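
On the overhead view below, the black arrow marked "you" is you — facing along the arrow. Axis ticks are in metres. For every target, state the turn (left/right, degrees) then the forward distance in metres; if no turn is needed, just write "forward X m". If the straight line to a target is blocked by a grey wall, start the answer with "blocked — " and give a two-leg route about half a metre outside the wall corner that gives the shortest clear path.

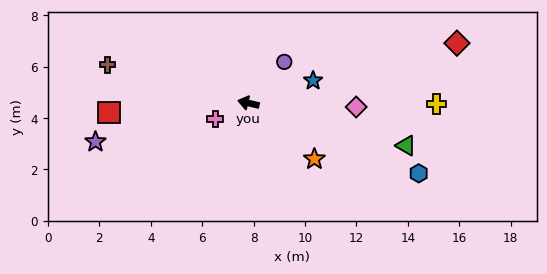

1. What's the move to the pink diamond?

turn right 169°, forward 4.2 m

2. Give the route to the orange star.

turn left 153°, forward 3.4 m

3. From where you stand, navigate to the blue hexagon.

turn left 171°, forward 7.2 m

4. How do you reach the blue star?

turn right 148°, forward 2.7 m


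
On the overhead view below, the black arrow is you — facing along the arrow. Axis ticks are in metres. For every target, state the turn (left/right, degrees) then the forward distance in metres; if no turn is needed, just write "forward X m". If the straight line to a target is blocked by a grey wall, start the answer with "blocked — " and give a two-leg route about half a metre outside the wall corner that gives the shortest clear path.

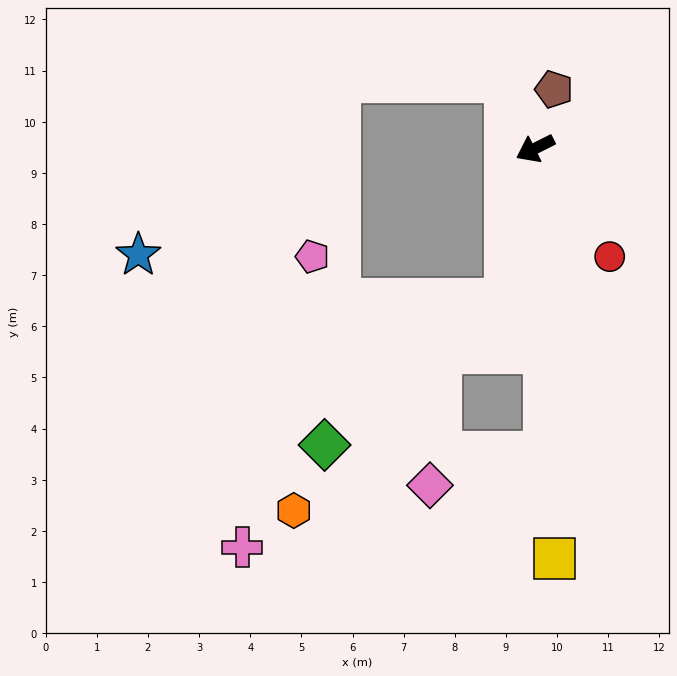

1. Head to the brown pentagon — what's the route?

turn right 134°, forward 1.2 m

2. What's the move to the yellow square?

turn left 66°, forward 8.0 m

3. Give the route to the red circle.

turn left 98°, forward 2.6 m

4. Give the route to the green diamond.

blocked — turn left 52°, forward 3.0 m, then turn right 40°, forward 4.5 m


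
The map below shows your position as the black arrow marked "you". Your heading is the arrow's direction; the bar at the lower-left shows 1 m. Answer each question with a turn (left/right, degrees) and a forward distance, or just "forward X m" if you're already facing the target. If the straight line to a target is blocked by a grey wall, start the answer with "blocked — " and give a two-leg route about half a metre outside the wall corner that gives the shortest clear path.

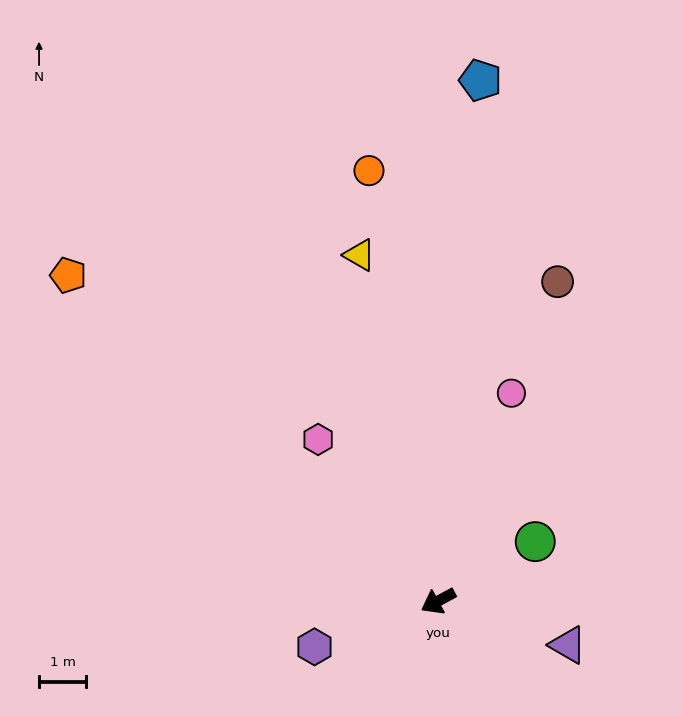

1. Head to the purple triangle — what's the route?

turn left 133°, forward 2.9 m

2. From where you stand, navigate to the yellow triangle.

turn right 106°, forward 7.5 m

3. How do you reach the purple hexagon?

turn right 8°, forward 2.8 m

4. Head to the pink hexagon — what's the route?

turn right 82°, forward 4.3 m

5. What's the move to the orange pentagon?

turn right 70°, forward 10.5 m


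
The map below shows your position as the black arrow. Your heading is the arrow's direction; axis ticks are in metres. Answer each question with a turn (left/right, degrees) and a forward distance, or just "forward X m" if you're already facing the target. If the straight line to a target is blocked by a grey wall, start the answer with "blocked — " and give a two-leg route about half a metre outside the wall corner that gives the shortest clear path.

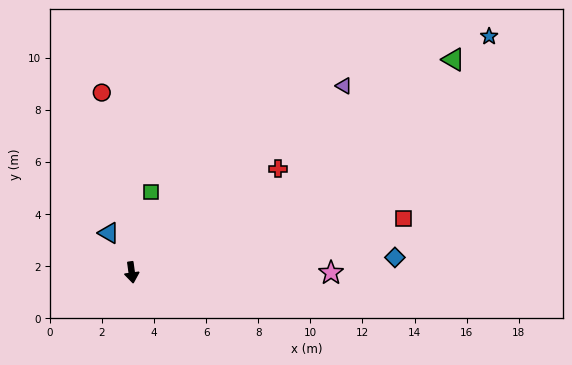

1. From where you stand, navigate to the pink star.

turn left 82°, forward 7.7 m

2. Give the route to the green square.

turn left 159°, forward 3.2 m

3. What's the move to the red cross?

turn left 118°, forward 6.9 m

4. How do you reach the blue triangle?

turn right 158°, forward 1.8 m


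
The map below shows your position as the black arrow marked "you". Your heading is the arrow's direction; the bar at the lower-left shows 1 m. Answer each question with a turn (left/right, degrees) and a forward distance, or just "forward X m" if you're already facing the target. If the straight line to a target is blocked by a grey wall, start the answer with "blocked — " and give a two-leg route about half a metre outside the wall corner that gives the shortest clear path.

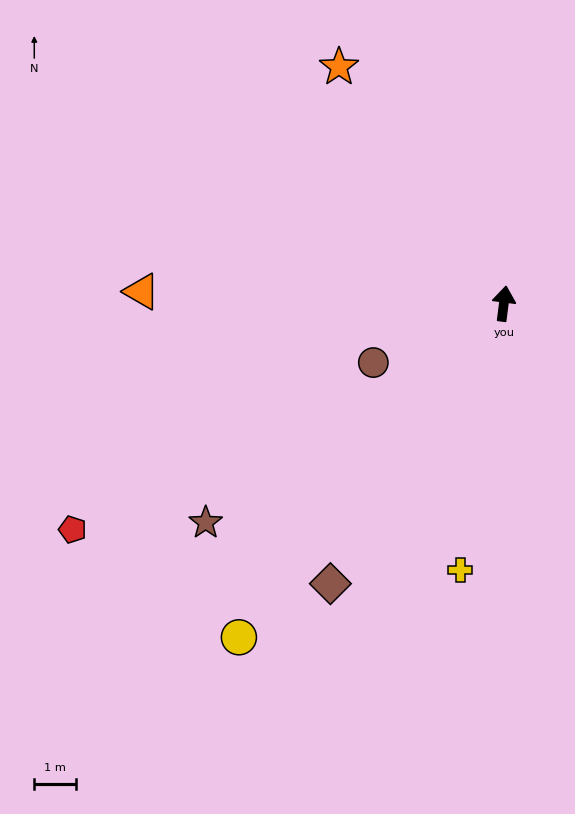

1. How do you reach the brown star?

turn left 134°, forward 8.8 m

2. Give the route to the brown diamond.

turn left 156°, forward 7.8 m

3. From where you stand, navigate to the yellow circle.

turn left 149°, forward 10.1 m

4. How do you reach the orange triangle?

turn left 95°, forward 8.6 m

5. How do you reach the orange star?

turn left 42°, forward 6.9 m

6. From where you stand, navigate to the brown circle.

turn left 122°, forward 3.4 m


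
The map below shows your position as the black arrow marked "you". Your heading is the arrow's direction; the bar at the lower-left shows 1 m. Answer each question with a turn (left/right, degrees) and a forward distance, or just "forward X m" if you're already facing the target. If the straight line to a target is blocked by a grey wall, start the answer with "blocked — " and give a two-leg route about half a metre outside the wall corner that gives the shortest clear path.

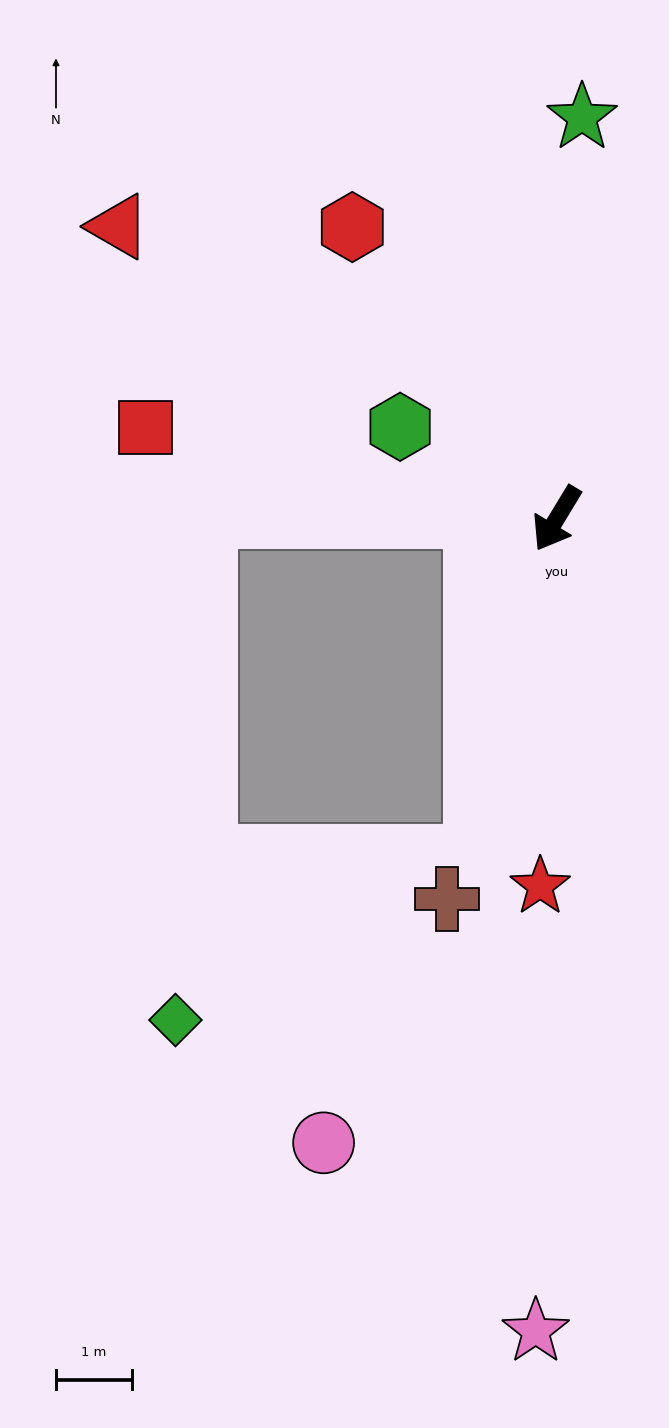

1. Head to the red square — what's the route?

turn right 71°, forward 5.6 m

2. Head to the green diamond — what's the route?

blocked — turn right 59°, forward 4.6 m, then turn left 87°, forward 6.7 m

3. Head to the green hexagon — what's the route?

turn right 89°, forward 2.4 m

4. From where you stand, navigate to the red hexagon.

turn right 114°, forward 4.7 m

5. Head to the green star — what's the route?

turn right 152°, forward 5.3 m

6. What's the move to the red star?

turn left 29°, forward 4.9 m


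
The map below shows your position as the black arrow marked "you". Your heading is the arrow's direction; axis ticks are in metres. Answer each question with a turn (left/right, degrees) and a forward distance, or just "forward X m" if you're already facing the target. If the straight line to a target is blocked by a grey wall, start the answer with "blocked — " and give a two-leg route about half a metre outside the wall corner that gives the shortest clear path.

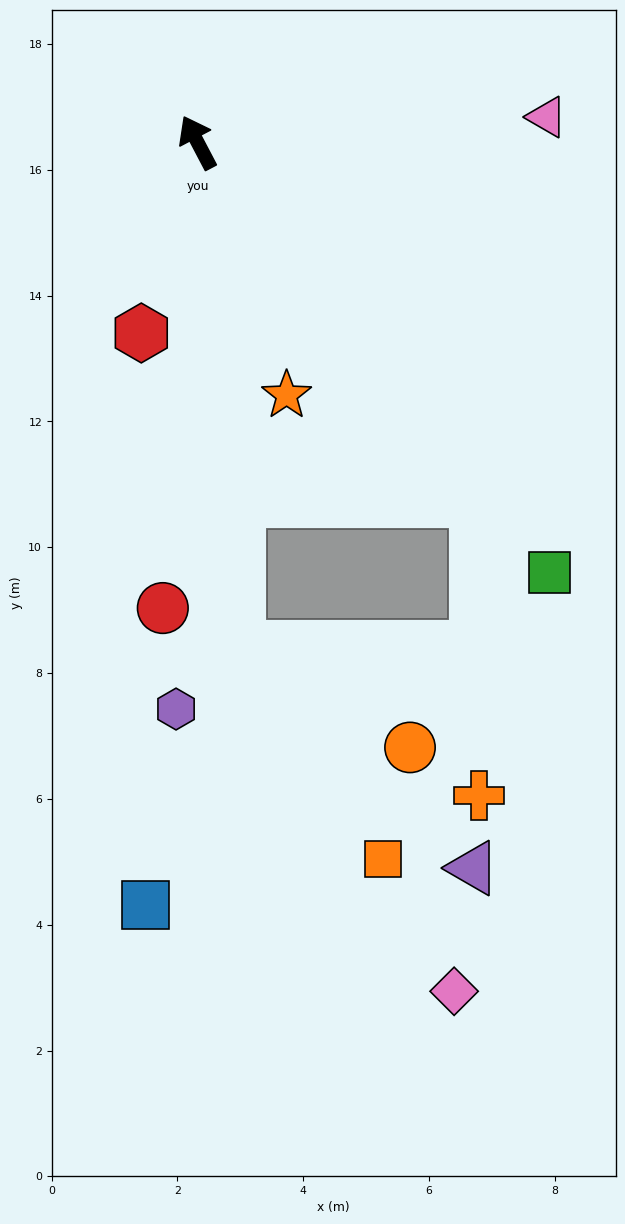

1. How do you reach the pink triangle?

turn right 114°, forward 5.6 m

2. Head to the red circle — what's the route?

turn left 148°, forward 7.4 m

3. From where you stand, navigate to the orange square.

blocked — turn left 157°, forward 8.0 m, then turn left 29°, forward 4.1 m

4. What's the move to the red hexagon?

turn left 136°, forward 3.2 m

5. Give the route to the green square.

turn right 168°, forward 8.8 m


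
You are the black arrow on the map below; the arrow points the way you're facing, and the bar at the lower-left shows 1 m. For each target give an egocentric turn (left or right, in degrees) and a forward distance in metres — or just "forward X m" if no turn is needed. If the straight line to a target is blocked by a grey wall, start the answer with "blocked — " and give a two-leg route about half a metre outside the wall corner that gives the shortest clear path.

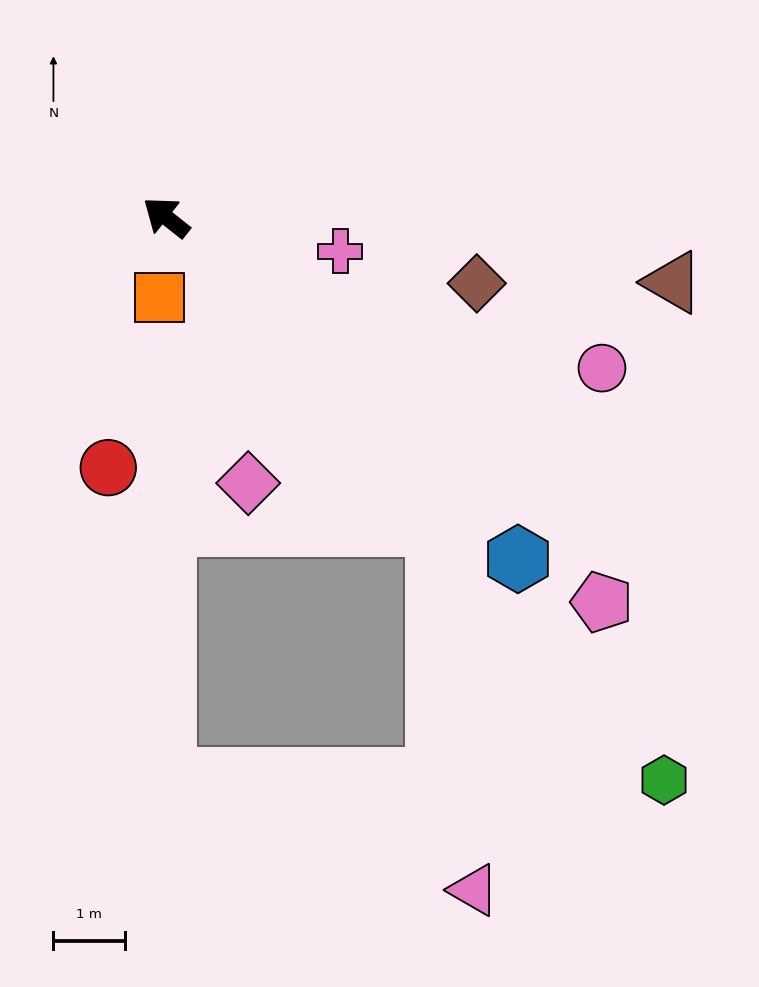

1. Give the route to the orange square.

turn left 124°, forward 1.1 m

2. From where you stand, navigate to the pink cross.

turn right 153°, forward 2.5 m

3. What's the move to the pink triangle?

blocked — turn left 169°, forward 5.8 m, then turn right 35°, forward 5.1 m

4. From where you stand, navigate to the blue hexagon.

turn left 174°, forward 6.9 m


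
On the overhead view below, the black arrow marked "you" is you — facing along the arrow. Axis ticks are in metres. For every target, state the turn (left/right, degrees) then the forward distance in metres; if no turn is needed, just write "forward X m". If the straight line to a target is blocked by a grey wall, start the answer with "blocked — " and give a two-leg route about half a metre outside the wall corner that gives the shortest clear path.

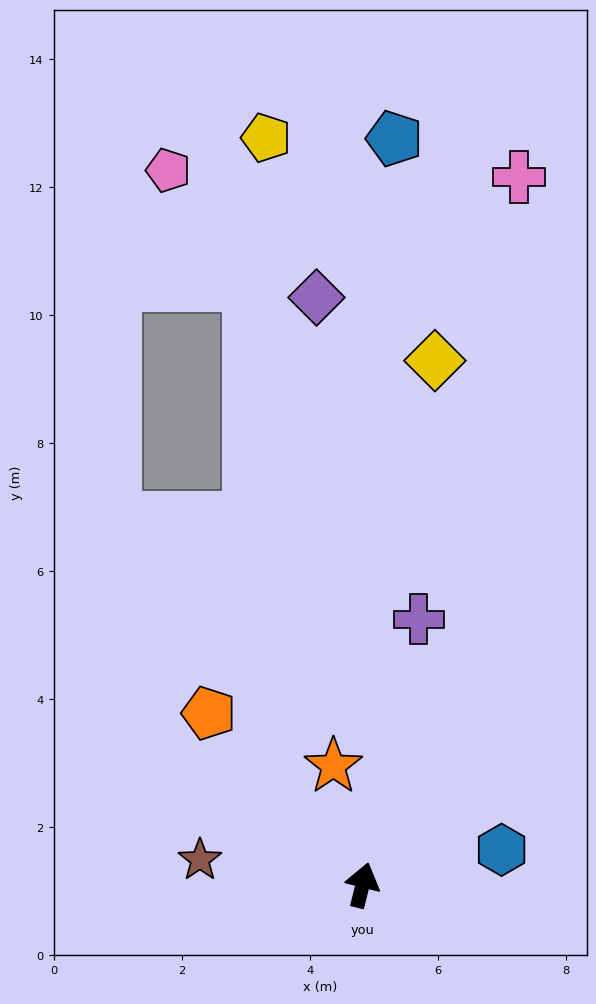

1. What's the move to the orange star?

turn left 28°, forward 1.9 m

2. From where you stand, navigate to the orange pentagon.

turn left 56°, forward 3.6 m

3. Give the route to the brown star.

turn left 95°, forward 2.6 m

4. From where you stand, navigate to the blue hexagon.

turn right 62°, forward 2.2 m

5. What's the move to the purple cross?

turn left 2°, forward 4.2 m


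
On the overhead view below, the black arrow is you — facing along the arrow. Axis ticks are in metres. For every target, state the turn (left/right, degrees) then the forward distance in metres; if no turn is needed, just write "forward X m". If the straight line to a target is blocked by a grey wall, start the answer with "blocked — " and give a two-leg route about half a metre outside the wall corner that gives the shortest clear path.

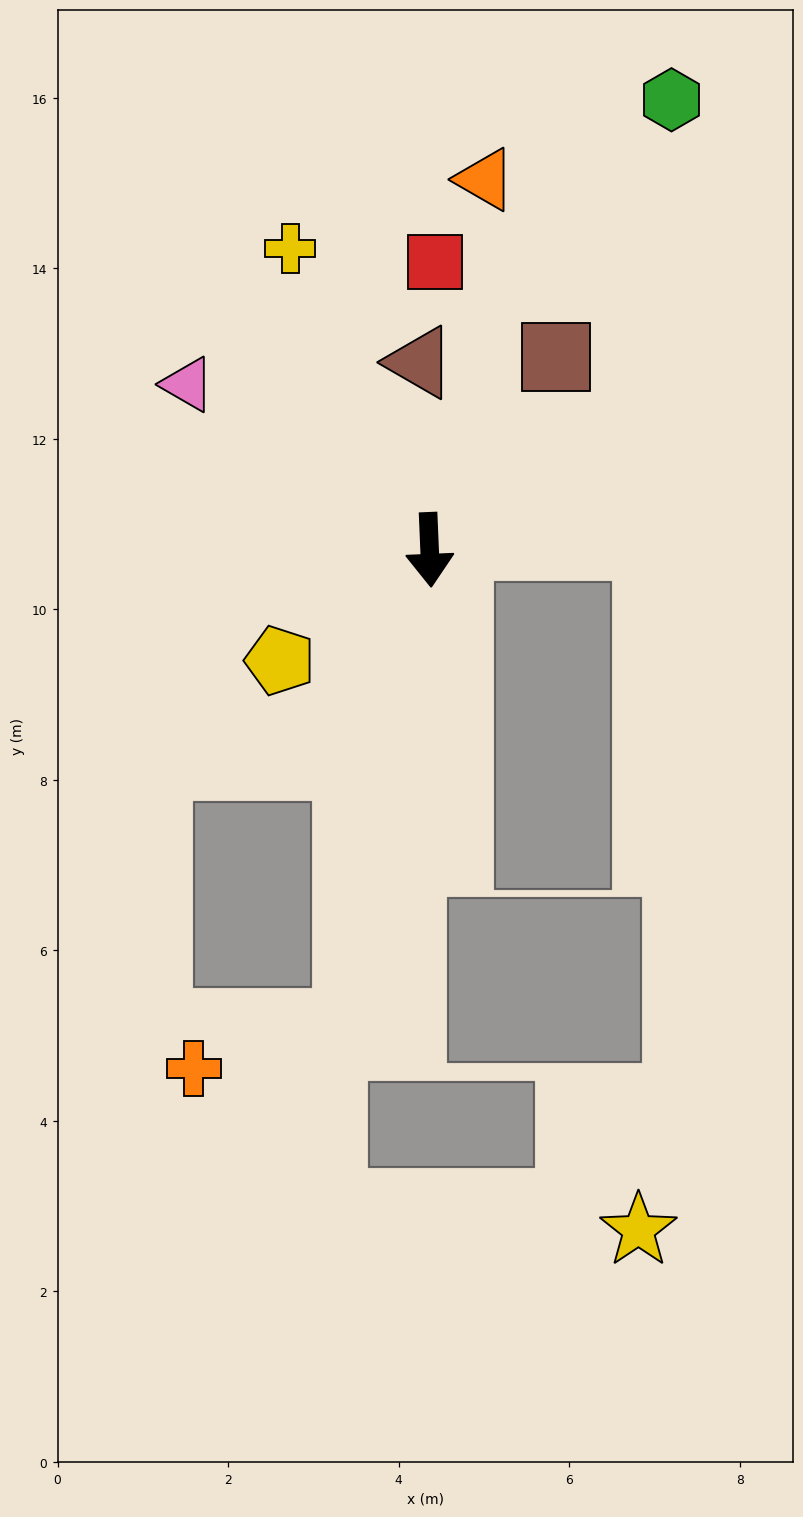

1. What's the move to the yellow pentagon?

turn right 56°, forward 2.2 m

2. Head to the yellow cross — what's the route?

turn right 158°, forward 3.9 m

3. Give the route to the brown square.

turn left 144°, forward 2.7 m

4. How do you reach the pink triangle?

turn right 127°, forward 3.4 m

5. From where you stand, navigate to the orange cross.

blocked — turn right 12°, forward 5.7 m, then turn right 65°, forward 1.9 m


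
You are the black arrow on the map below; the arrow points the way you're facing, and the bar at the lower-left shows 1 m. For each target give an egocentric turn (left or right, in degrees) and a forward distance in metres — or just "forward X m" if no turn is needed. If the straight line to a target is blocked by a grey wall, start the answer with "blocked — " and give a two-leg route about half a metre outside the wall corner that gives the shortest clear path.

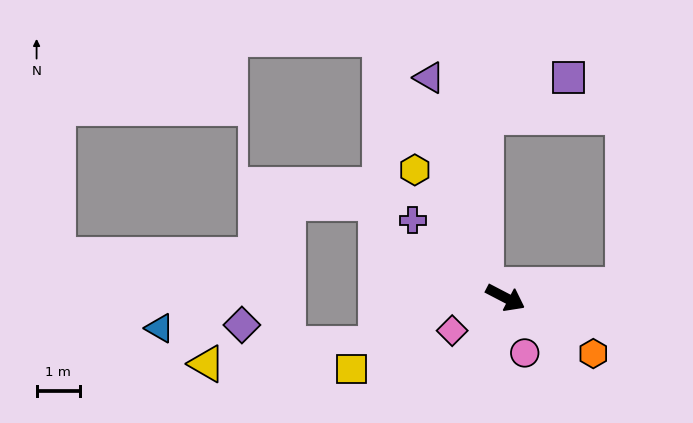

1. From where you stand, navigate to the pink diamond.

turn right 121°, forward 1.5 m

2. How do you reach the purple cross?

turn left 168°, forward 2.8 m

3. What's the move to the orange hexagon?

turn right 5°, forward 2.4 m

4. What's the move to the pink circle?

turn right 43°, forward 1.4 m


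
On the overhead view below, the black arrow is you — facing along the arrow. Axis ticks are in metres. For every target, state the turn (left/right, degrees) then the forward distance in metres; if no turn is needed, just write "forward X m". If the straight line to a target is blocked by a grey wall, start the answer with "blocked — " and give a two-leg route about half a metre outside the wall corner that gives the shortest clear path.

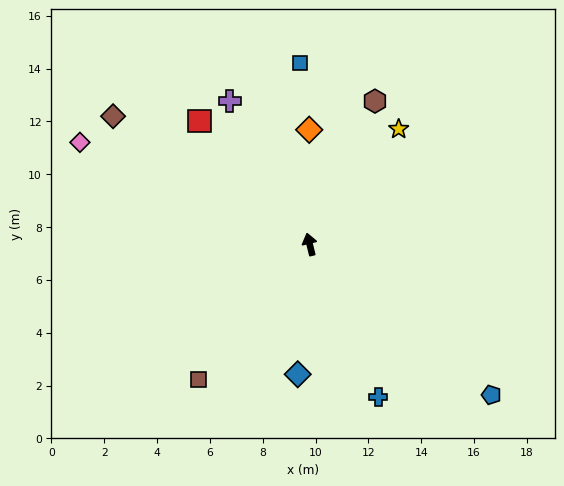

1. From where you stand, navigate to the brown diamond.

turn left 43°, forward 8.9 m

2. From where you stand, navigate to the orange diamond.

turn right 13°, forward 4.3 m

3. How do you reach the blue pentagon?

turn right 143°, forward 8.9 m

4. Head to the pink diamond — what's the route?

turn left 52°, forward 9.5 m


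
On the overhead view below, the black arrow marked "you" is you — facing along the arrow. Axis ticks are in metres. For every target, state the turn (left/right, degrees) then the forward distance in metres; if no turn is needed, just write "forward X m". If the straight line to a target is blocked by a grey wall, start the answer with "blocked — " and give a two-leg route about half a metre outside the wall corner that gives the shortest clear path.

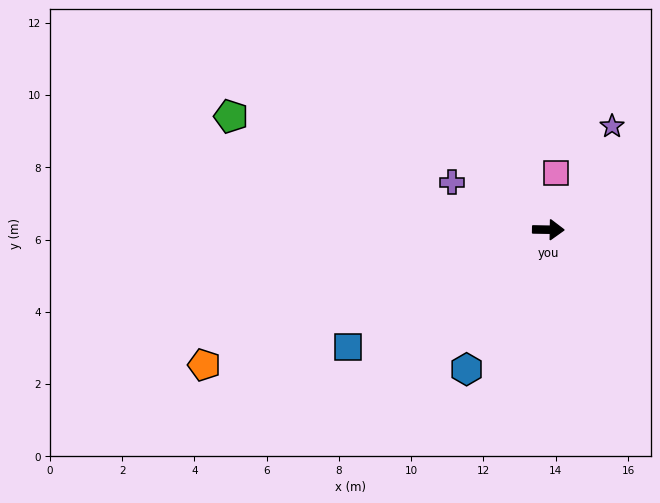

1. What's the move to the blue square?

turn right 149°, forward 6.4 m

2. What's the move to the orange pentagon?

turn right 158°, forward 10.2 m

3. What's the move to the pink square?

turn left 83°, forward 1.6 m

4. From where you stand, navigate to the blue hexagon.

turn right 119°, forward 4.5 m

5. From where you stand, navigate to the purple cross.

turn left 155°, forward 3.0 m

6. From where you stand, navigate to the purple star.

turn left 59°, forward 3.4 m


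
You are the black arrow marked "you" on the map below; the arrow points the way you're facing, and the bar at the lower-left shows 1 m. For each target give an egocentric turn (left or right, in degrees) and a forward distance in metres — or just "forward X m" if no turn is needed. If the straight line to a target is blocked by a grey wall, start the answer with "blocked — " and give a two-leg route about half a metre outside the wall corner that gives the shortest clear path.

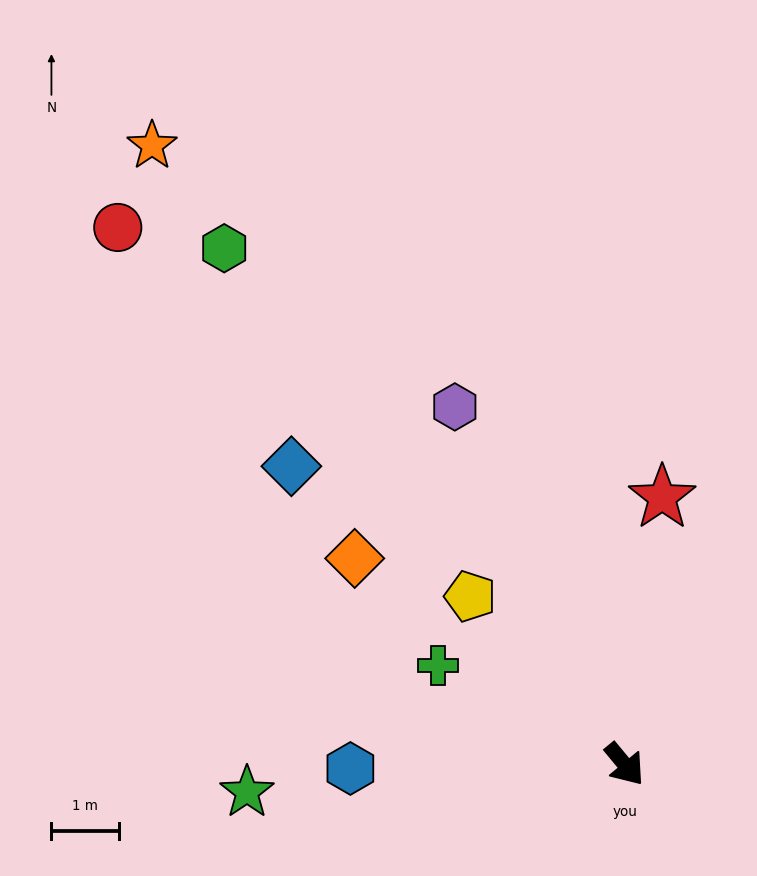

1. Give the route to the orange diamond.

turn right 167°, forward 5.0 m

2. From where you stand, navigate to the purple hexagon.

turn left 166°, forward 5.8 m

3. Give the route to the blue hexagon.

turn right 129°, forward 4.1 m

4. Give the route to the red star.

turn left 132°, forward 4.0 m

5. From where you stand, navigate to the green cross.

turn right 158°, forward 3.1 m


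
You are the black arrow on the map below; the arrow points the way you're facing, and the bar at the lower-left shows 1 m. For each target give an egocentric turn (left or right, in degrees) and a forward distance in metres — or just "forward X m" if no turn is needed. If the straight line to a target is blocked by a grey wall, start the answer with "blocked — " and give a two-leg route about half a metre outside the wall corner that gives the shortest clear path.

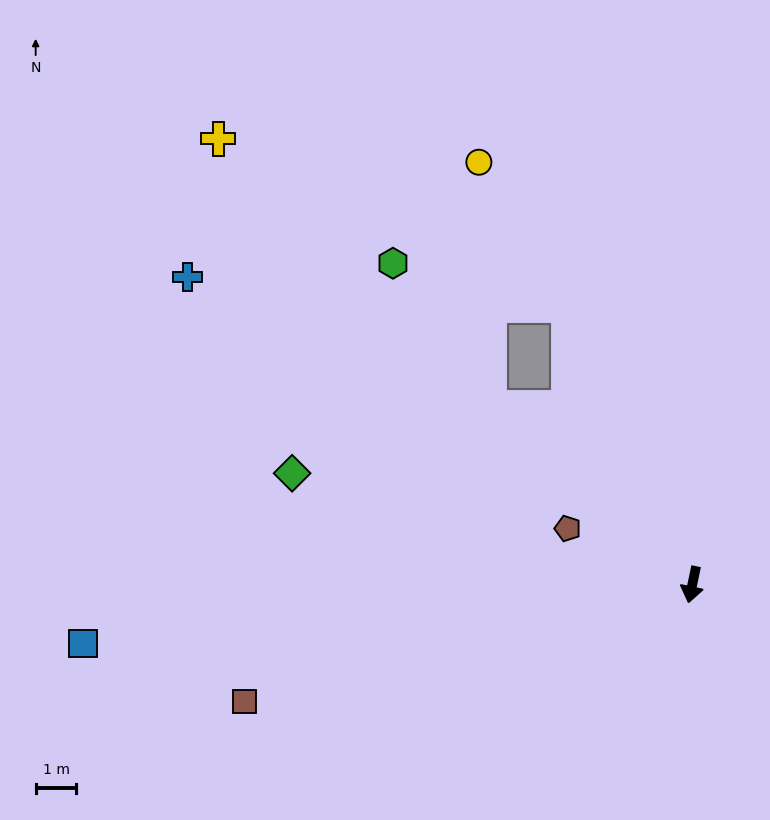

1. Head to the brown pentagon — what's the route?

turn right 102°, forward 3.4 m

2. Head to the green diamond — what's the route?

turn right 94°, forward 10.2 m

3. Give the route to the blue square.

turn right 73°, forward 15.0 m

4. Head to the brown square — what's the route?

turn right 64°, forward 11.3 m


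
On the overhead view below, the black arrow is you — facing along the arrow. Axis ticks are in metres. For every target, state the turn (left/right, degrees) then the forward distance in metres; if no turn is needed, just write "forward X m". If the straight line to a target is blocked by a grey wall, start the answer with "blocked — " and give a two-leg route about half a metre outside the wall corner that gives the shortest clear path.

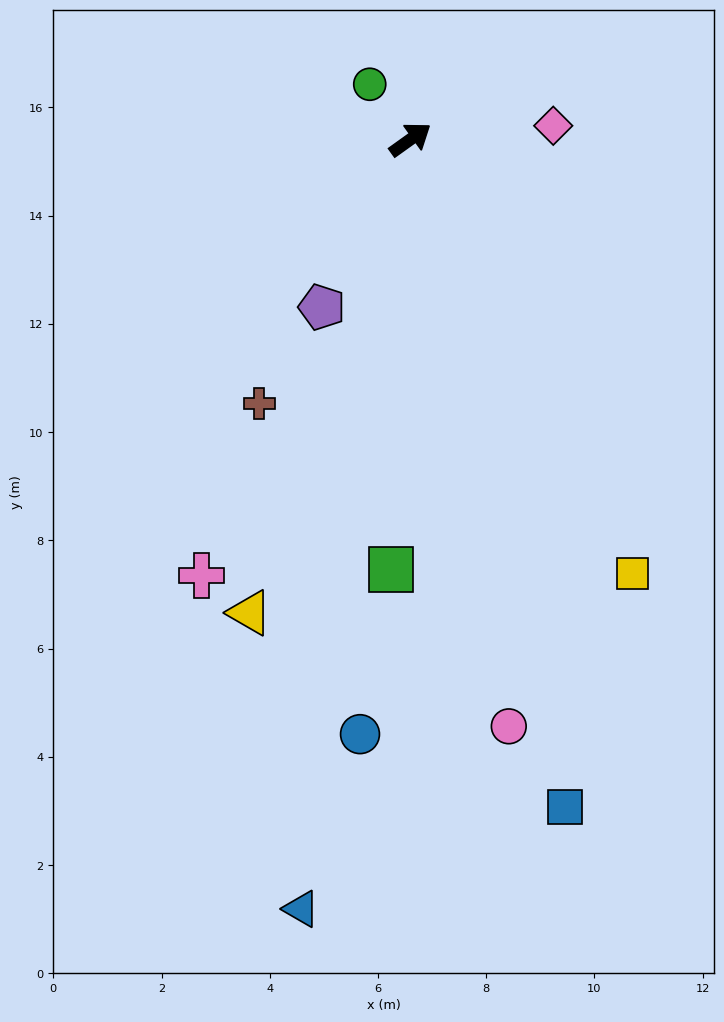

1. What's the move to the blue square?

turn right 113°, forward 12.7 m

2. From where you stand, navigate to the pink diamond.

turn right 30°, forward 2.7 m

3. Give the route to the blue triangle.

turn right 134°, forward 14.4 m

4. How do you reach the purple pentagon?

turn right 153°, forward 3.5 m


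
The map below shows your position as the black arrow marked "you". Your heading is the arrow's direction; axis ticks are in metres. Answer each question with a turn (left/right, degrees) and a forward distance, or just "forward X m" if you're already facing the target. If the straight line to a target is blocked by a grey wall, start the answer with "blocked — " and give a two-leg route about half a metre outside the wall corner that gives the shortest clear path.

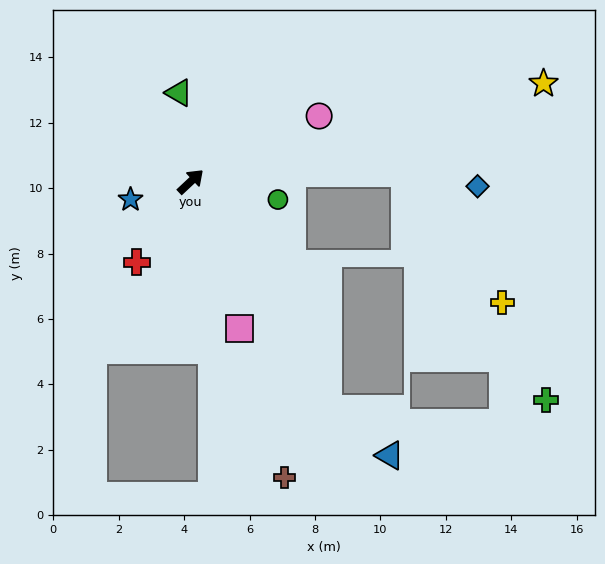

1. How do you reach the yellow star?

turn right 28°, forward 11.2 m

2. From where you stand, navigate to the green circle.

turn right 55°, forward 2.7 m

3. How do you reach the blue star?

turn left 154°, forward 1.9 m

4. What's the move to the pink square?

turn right 115°, forward 4.7 m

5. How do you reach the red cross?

turn right 167°, forward 3.0 m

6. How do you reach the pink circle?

turn right 16°, forward 4.4 m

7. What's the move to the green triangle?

turn left 54°, forward 2.7 m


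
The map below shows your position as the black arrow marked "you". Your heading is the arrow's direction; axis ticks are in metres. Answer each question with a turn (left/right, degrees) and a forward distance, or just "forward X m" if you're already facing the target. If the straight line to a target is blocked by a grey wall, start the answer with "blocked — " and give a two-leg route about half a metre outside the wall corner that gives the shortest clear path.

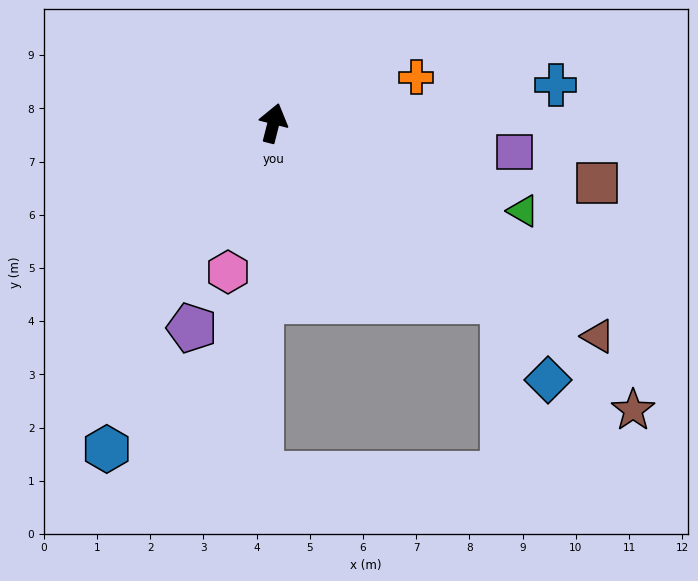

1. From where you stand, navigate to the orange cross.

turn right 58°, forward 2.8 m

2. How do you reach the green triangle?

turn right 95°, forward 5.0 m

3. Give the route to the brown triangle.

turn right 109°, forward 7.3 m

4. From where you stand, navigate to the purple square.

turn right 83°, forward 4.6 m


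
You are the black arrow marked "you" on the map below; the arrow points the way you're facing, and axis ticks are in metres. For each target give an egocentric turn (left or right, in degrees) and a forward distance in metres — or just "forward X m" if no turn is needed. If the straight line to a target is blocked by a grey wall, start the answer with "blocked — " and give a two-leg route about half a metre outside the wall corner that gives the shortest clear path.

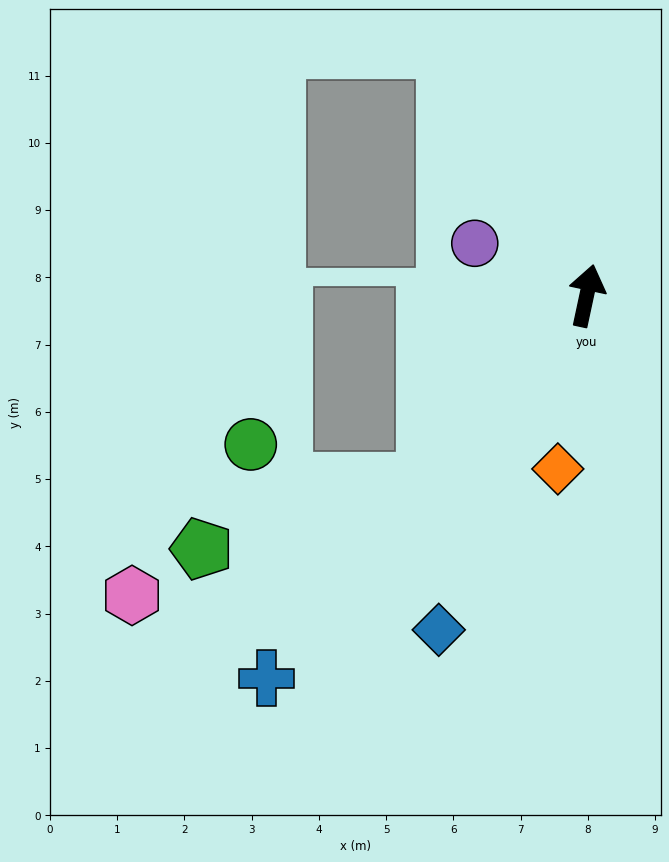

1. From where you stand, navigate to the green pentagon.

blocked — turn left 151°, forward 3.7 m, then turn right 32°, forward 3.5 m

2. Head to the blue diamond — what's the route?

turn left 168°, forward 5.4 m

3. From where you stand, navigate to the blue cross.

turn left 152°, forward 7.4 m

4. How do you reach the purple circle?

turn left 77°, forward 1.8 m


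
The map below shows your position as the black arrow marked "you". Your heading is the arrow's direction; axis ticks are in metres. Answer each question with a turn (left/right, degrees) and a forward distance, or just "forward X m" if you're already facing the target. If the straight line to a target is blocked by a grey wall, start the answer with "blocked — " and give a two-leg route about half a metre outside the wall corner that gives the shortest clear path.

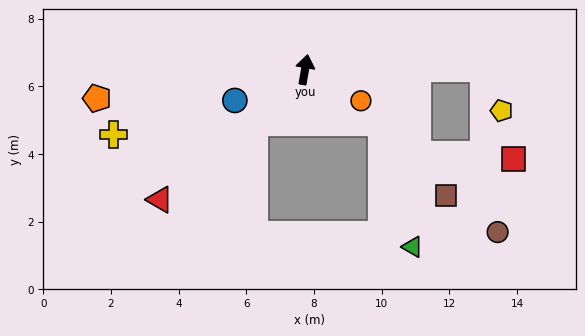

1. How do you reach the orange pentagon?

turn left 108°, forward 6.2 m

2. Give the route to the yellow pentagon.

blocked — turn right 80°, forward 5.3 m, then turn right 68°, forward 1.4 m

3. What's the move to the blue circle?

turn left 124°, forward 2.3 m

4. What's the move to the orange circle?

turn right 109°, forward 1.9 m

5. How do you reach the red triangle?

turn left 142°, forward 5.8 m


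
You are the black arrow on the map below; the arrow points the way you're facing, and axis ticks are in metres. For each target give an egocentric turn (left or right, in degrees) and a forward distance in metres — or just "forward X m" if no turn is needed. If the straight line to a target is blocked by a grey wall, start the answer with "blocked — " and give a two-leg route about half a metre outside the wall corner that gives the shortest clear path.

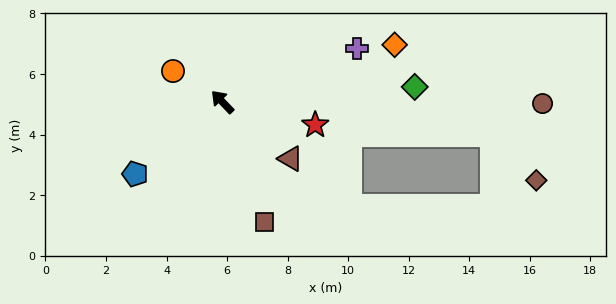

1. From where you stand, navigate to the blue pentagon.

turn left 86°, forward 3.7 m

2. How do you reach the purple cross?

turn right 112°, forward 4.8 m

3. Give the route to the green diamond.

turn right 129°, forward 6.4 m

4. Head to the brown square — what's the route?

turn left 155°, forward 4.2 m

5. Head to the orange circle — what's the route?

turn left 14°, forward 1.9 m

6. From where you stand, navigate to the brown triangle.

turn right 174°, forward 2.9 m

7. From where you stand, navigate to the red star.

turn right 148°, forward 3.2 m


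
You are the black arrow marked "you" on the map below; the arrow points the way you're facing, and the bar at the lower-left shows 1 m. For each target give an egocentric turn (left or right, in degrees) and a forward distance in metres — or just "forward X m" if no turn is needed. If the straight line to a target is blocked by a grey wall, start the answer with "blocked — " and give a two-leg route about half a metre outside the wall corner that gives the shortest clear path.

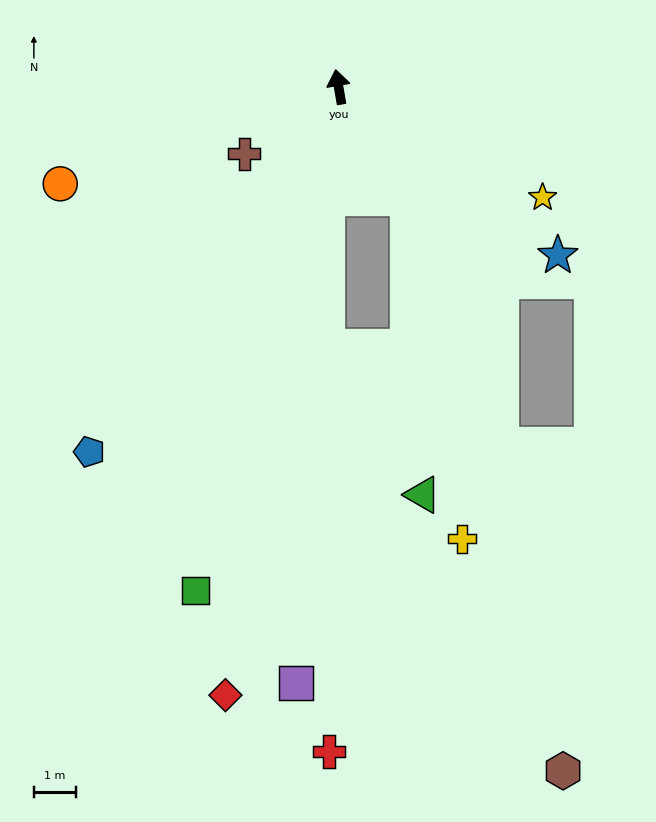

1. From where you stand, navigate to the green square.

turn left 154°, forward 12.6 m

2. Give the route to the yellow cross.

blocked — turn right 158°, forward 3.1 m, then turn right 23°, forward 8.3 m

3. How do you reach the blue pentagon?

turn left 136°, forward 10.6 m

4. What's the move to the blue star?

turn right 137°, forward 6.6 m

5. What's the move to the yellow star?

turn right 128°, forward 5.6 m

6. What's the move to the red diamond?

turn left 160°, forward 14.9 m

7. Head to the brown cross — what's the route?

turn left 116°, forward 2.8 m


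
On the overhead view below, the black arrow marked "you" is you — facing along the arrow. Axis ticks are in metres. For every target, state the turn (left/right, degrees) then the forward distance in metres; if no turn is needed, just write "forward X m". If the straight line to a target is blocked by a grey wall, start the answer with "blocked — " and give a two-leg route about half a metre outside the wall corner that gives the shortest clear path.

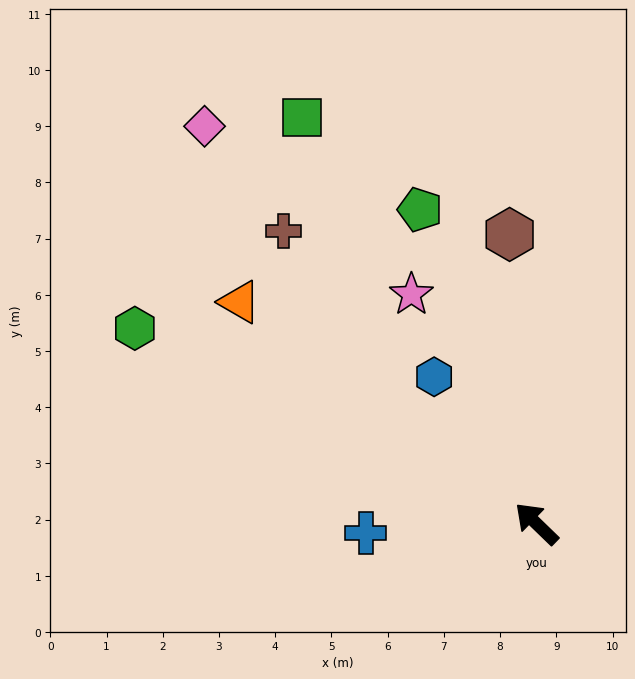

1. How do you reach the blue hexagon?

turn right 11°, forward 3.2 m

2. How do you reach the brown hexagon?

turn right 41°, forward 5.2 m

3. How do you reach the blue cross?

turn left 47°, forward 3.0 m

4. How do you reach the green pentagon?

turn right 26°, forward 6.0 m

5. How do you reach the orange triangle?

turn left 7°, forward 6.6 m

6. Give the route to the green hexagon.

turn left 18°, forward 7.9 m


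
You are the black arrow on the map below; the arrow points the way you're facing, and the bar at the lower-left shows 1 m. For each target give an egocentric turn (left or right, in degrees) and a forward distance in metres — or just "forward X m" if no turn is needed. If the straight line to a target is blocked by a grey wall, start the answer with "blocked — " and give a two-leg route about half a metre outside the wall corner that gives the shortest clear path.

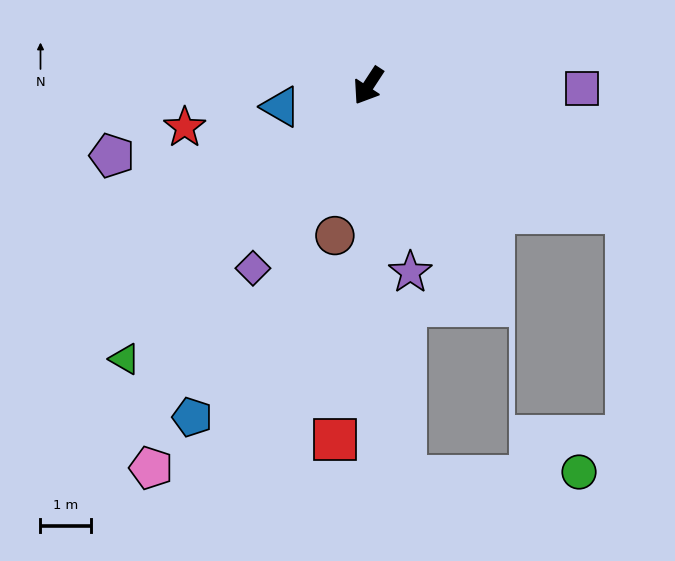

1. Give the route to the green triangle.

turn right 9°, forward 7.3 m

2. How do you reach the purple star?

turn left 46°, forward 3.8 m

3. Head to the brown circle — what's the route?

turn left 21°, forward 3.1 m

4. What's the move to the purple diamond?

forward 4.3 m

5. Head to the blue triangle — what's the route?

turn right 43°, forward 1.8 m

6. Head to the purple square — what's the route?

turn left 122°, forward 4.3 m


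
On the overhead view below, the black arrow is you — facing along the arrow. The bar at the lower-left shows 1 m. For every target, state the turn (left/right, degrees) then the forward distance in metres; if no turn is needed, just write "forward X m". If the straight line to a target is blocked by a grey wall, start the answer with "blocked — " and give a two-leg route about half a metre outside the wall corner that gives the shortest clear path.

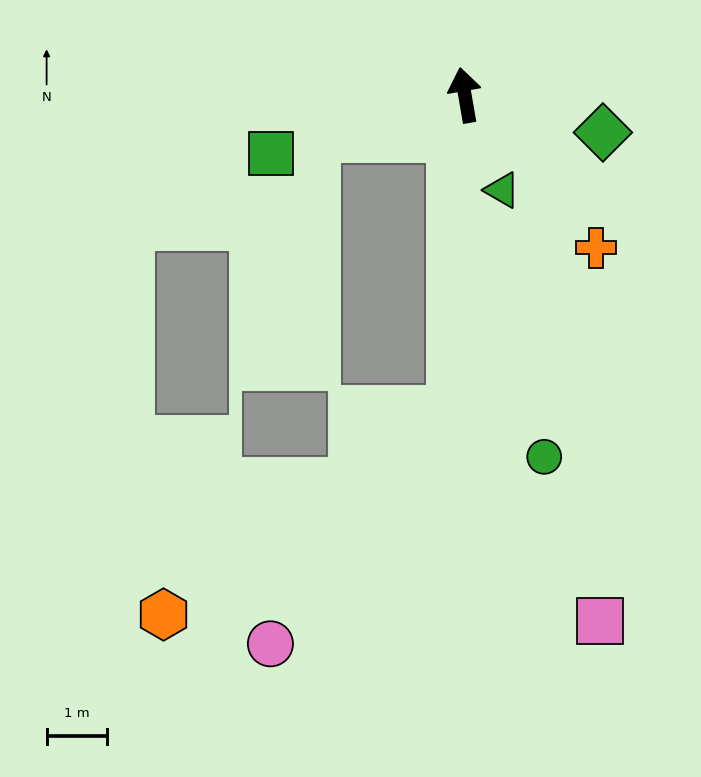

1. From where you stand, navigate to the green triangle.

turn right 168°, forward 1.7 m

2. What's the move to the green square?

turn left 97°, forward 3.4 m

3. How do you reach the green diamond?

turn right 115°, forward 2.4 m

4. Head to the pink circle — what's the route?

blocked — turn left 168°, forward 5.3 m, then turn right 36°, forward 4.9 m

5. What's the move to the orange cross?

turn right 149°, forward 3.4 m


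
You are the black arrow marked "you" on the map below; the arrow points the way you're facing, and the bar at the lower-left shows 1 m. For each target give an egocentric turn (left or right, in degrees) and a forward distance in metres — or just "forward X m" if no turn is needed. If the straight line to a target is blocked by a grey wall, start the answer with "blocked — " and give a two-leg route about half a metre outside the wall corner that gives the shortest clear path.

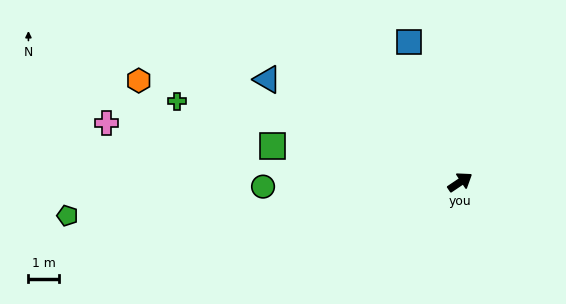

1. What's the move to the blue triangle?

turn left 118°, forward 7.1 m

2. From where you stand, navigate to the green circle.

turn left 147°, forward 6.4 m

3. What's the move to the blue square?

turn left 76°, forward 4.8 m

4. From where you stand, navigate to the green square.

turn left 135°, forward 6.2 m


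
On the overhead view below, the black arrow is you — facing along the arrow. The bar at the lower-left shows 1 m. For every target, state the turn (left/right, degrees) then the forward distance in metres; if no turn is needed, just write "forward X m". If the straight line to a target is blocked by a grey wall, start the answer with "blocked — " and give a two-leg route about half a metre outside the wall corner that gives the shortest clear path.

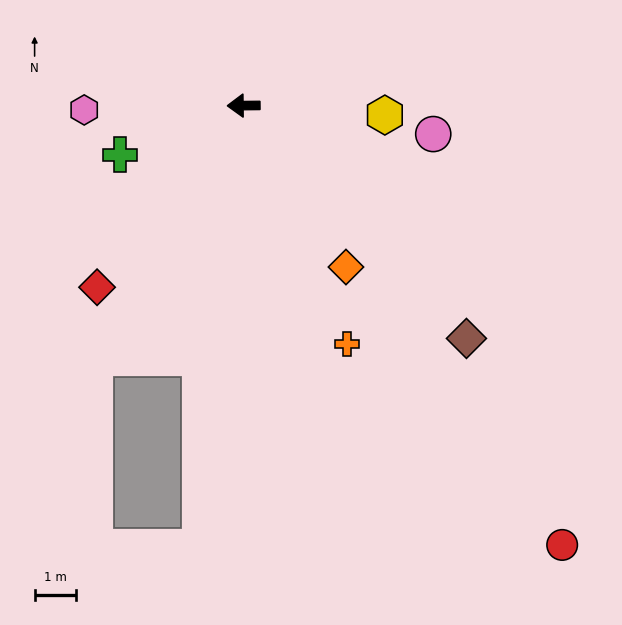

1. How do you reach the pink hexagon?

forward 3.8 m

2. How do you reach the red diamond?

turn left 51°, forward 5.6 m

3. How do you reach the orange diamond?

turn left 122°, forward 4.6 m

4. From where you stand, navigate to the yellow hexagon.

turn left 176°, forward 3.4 m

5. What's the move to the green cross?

turn left 21°, forward 3.2 m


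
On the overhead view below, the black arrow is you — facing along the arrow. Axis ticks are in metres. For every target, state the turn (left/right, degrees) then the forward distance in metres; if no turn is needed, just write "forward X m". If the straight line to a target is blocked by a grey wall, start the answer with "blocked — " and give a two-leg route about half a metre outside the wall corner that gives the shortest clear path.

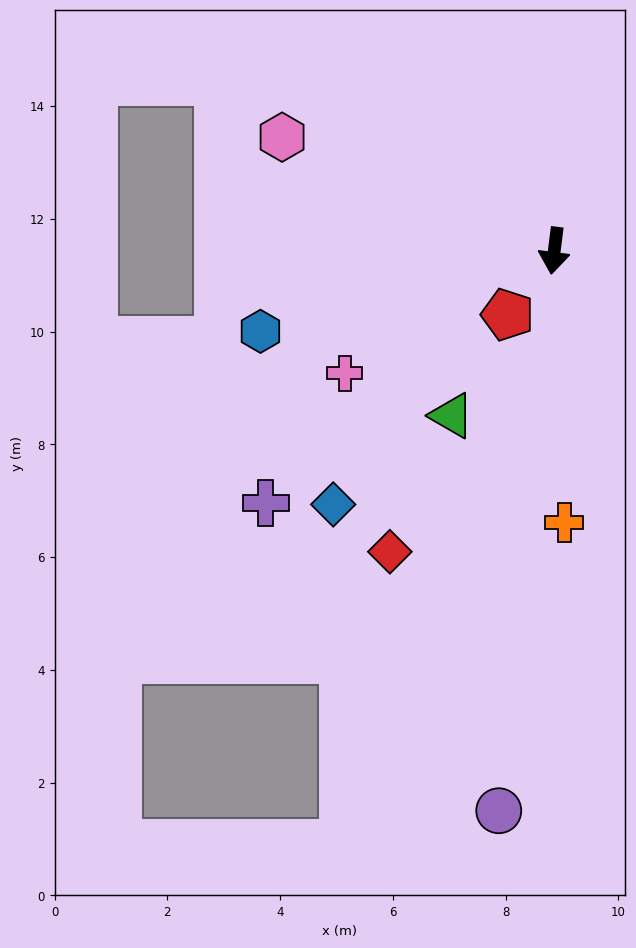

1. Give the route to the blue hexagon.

turn right 67°, forward 5.4 m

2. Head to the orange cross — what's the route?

turn left 9°, forward 4.8 m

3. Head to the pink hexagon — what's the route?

turn right 105°, forward 5.2 m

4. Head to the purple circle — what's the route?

forward 10.0 m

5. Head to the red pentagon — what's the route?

turn right 29°, forward 1.4 m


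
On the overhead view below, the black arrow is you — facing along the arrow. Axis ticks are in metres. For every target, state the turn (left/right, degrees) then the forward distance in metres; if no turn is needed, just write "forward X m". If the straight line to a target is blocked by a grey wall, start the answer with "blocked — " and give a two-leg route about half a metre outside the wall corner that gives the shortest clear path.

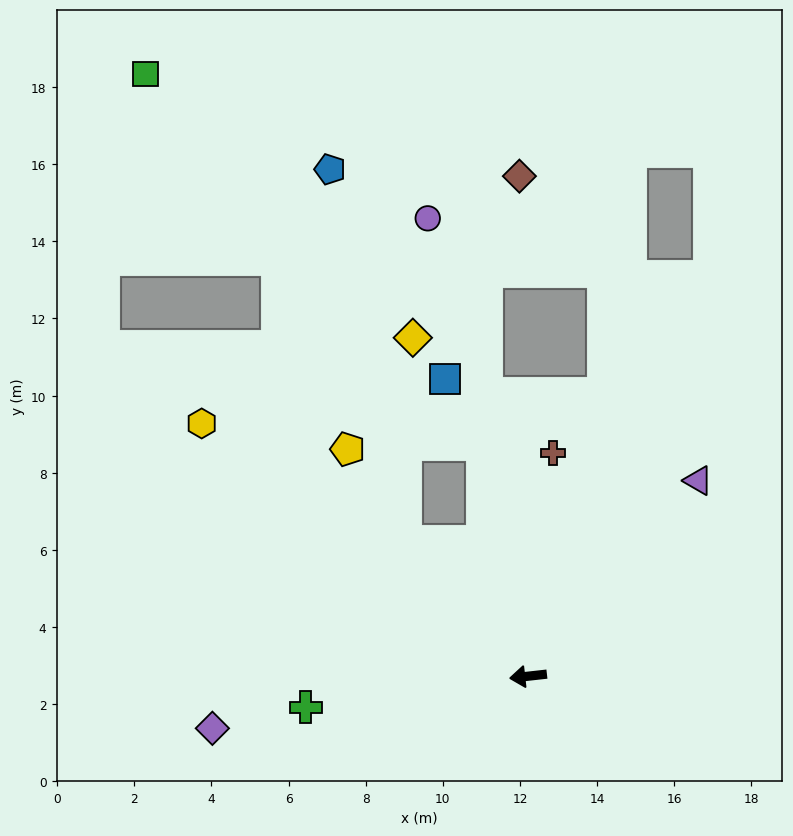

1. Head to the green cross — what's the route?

forward 5.8 m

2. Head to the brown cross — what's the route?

turn right 103°, forward 5.8 m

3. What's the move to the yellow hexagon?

turn right 44°, forward 10.7 m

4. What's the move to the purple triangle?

turn right 137°, forward 6.7 m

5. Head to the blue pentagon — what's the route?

blocked — turn right 54°, forward 4.7 m, then turn right 31°, forward 9.8 m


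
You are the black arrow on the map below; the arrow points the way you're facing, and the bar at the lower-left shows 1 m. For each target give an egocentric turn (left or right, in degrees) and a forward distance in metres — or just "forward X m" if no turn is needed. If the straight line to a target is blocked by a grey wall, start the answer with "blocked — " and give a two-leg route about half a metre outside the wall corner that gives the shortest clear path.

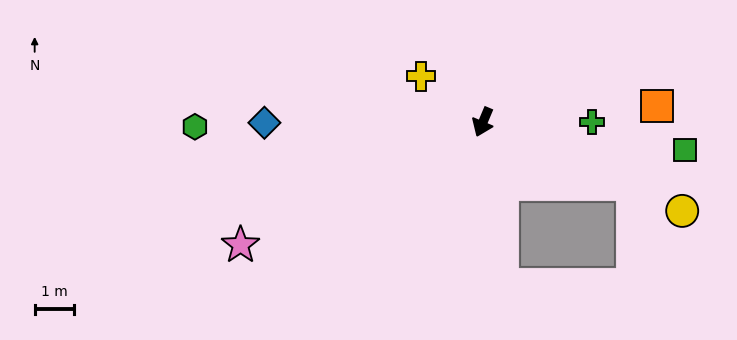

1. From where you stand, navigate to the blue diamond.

turn right 67°, forward 5.6 m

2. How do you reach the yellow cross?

turn right 104°, forward 2.0 m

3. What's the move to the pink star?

turn right 40°, forward 6.9 m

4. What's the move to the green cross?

turn left 113°, forward 2.8 m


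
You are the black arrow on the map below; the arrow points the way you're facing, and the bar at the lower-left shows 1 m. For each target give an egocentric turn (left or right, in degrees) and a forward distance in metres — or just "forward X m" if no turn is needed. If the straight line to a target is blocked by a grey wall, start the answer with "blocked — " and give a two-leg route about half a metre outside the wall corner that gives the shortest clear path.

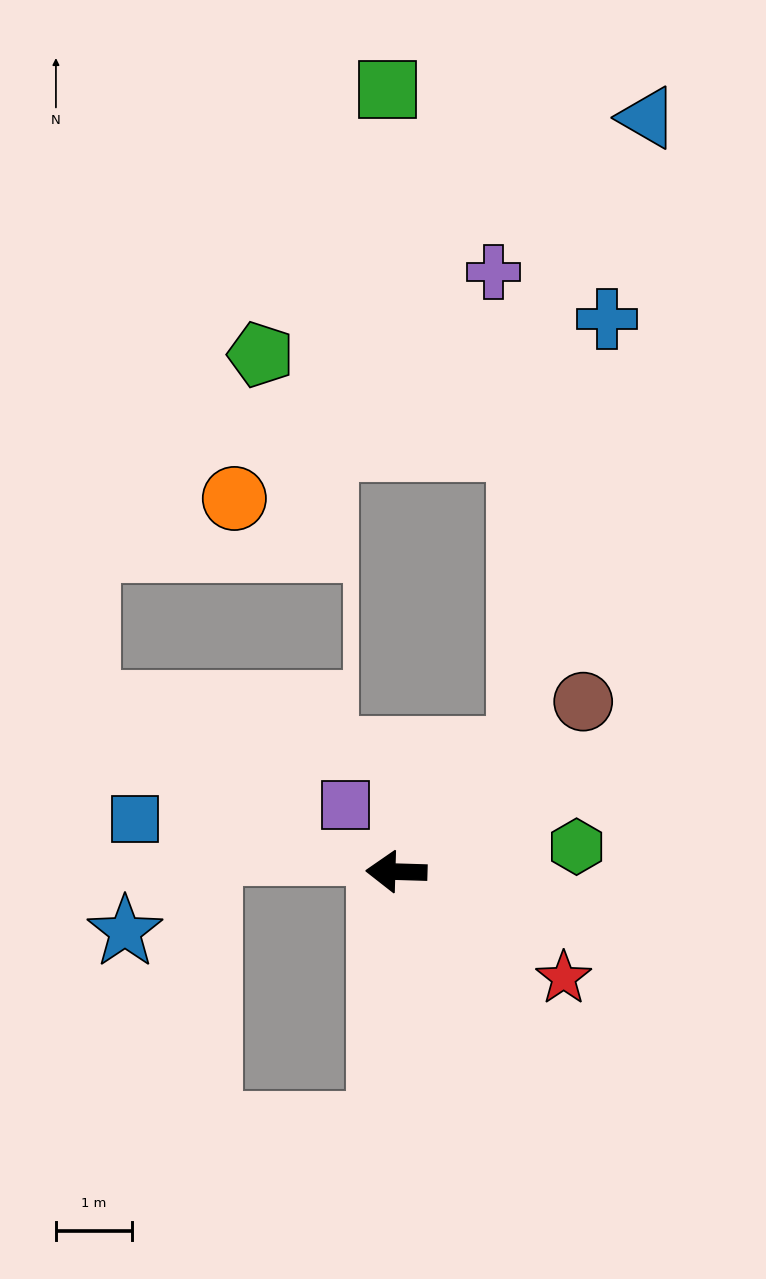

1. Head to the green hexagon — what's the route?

turn right 170°, forward 2.4 m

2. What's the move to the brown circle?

turn right 136°, forward 3.3 m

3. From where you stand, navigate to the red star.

turn left 149°, forward 2.6 m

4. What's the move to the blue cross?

blocked — turn right 133°, forward 2.3 m, then turn left 33°, forward 5.8 m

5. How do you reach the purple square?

turn right 51°, forward 1.1 m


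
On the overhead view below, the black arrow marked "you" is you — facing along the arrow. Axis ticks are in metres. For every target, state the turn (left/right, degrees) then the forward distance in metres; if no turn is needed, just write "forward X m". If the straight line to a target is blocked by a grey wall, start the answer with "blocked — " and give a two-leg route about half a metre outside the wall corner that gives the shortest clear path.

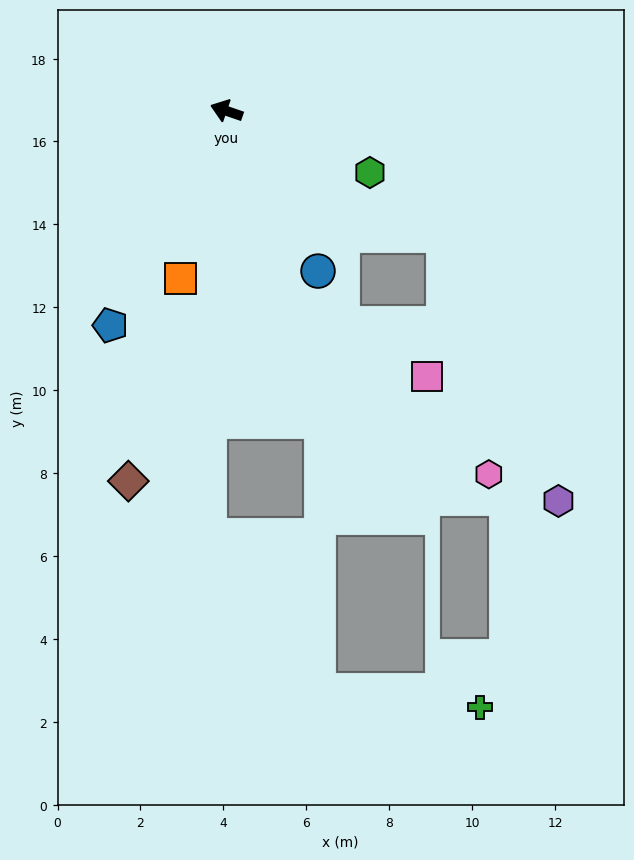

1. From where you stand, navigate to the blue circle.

turn left 139°, forward 4.4 m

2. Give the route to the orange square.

turn left 94°, forward 4.2 m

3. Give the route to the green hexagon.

turn left 176°, forward 3.8 m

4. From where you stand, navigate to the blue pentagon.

turn left 81°, forward 5.9 m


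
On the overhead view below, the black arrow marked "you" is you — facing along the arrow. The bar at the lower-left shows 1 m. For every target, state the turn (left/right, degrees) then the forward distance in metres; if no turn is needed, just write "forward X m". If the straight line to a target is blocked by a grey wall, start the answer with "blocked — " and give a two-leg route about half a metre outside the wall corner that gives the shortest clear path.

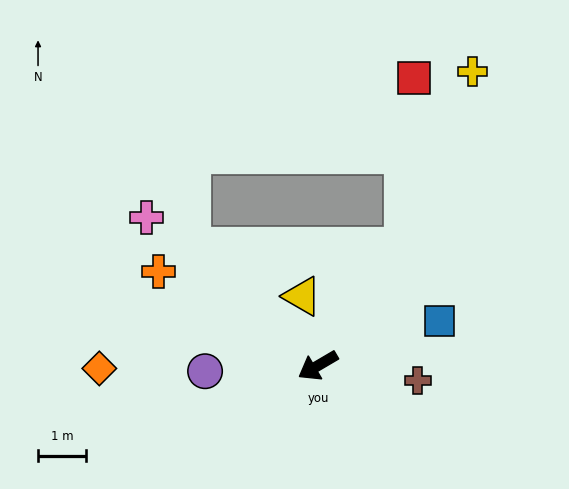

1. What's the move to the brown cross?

turn left 141°, forward 2.1 m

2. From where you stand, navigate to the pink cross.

turn right 71°, forward 4.7 m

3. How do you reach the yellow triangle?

turn right 108°, forward 1.5 m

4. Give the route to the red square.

blocked — turn right 157°, forward 3.1 m, then turn left 33°, forward 3.5 m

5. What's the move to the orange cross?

turn right 61°, forward 3.9 m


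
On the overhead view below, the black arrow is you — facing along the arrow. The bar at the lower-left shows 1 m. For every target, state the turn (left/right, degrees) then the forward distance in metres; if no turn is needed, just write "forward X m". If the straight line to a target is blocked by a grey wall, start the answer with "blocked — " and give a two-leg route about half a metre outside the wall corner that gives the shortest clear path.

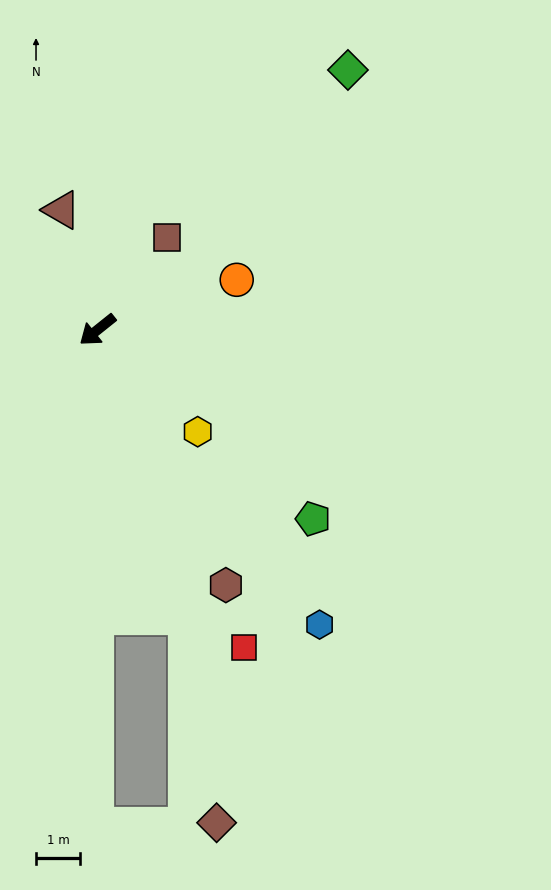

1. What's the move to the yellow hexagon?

turn left 96°, forward 3.2 m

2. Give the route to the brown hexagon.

turn left 78°, forward 6.4 m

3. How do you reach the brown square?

turn right 166°, forward 2.6 m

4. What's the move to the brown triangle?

turn right 112°, forward 2.8 m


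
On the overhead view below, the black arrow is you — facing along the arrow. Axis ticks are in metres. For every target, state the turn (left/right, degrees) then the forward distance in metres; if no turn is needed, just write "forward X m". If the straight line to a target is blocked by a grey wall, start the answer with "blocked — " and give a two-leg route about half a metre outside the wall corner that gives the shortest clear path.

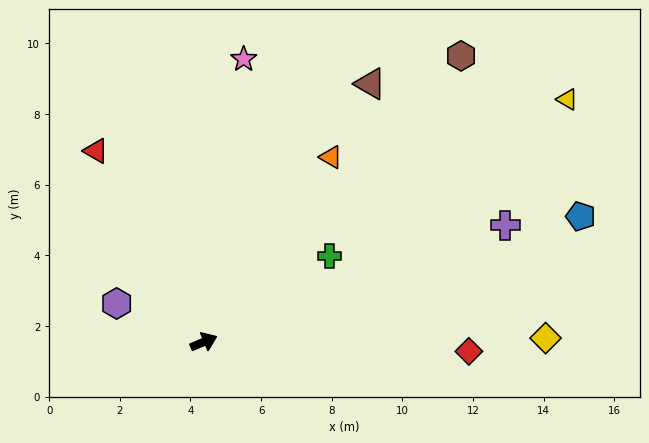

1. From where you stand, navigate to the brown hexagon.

turn left 25°, forward 10.9 m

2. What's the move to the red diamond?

turn right 25°, forward 7.5 m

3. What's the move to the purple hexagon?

turn left 133°, forward 2.7 m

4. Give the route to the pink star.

turn left 59°, forward 8.1 m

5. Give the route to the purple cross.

forward 9.2 m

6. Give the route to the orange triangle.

turn left 33°, forward 6.3 m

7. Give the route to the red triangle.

turn left 97°, forward 6.2 m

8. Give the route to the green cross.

turn left 11°, forward 4.3 m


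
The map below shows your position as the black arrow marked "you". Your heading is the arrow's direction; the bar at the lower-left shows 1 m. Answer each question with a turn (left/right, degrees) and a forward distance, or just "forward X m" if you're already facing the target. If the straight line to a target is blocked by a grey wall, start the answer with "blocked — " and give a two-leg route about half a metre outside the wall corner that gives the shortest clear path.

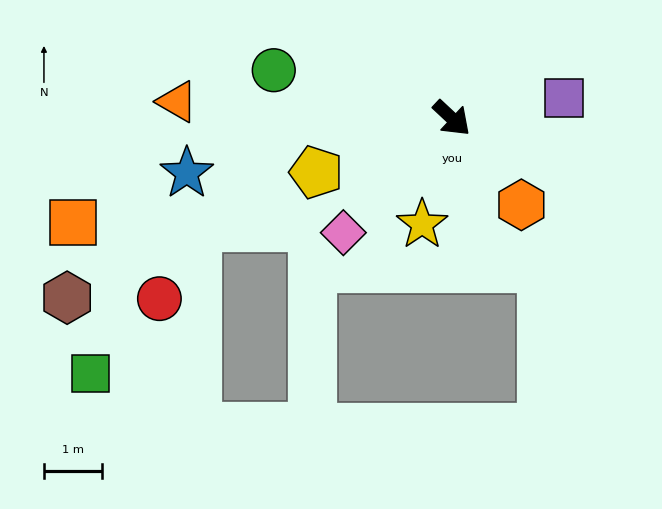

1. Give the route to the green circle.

turn right 152°, forward 3.2 m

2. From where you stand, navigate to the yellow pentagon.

turn right 115°, forward 2.5 m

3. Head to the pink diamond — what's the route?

turn right 90°, forward 2.7 m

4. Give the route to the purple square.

turn left 53°, forward 2.0 m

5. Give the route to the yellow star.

turn right 63°, forward 1.9 m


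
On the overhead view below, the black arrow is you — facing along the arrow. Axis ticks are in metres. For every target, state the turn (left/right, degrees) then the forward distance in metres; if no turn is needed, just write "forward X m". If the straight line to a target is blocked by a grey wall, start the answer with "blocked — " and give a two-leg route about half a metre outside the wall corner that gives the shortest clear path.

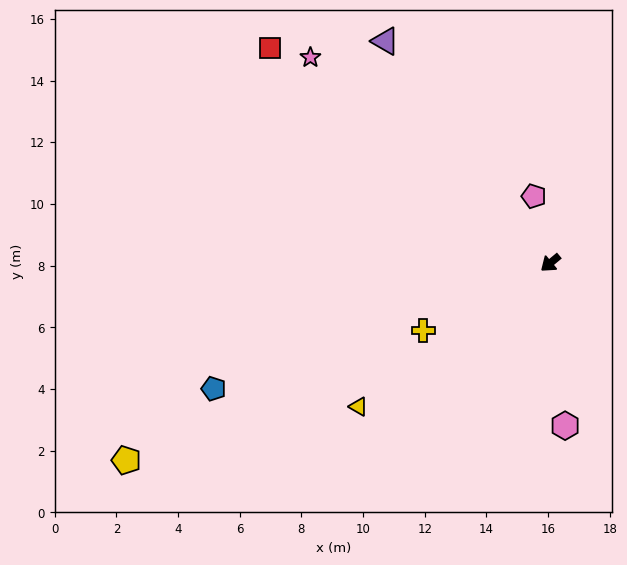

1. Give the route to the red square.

turn right 77°, forward 11.5 m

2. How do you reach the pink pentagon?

turn right 116°, forward 2.2 m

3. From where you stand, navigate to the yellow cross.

turn right 12°, forward 4.7 m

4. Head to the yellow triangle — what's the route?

turn right 3°, forward 7.8 m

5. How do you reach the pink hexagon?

turn left 55°, forward 5.3 m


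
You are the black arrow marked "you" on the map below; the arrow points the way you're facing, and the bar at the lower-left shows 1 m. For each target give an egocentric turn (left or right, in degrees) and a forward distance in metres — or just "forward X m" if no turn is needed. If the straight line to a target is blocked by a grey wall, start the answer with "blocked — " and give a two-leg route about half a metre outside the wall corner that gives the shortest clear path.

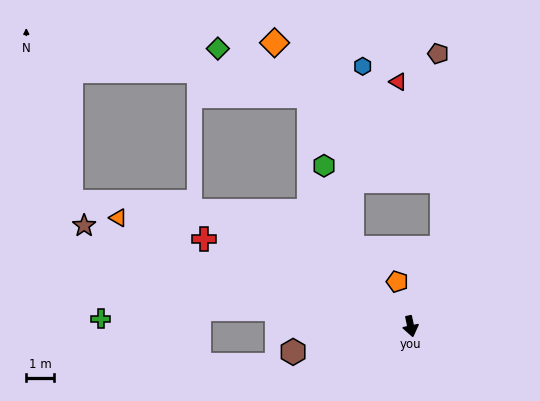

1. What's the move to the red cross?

turn right 125°, forward 8.0 m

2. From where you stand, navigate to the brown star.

turn right 119°, forward 12.1 m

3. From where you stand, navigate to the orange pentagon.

turn right 175°, forward 1.7 m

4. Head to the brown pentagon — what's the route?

blocked — turn left 146°, forward 3.0 m, then turn left 23°, forward 6.9 m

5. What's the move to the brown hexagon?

turn right 90°, forward 4.3 m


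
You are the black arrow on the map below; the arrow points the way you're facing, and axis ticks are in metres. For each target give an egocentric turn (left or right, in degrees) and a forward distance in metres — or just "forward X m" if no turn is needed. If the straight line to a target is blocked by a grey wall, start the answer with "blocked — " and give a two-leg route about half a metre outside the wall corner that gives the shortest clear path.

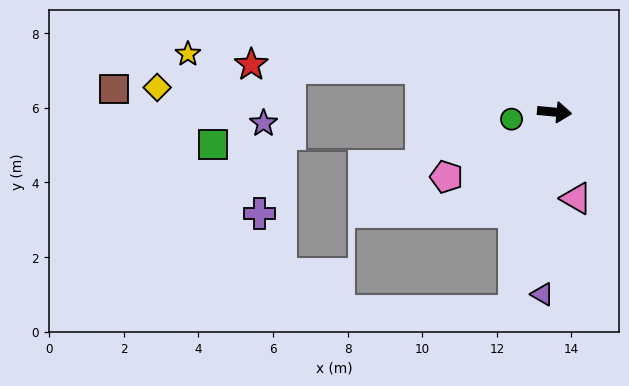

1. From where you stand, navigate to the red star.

blocked — turn left 167°, forward 3.8 m, then turn left 17°, forward 4.6 m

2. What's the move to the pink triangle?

turn right 71°, forward 2.4 m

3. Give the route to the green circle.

turn right 165°, forward 1.2 m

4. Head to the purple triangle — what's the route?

turn right 89°, forward 4.9 m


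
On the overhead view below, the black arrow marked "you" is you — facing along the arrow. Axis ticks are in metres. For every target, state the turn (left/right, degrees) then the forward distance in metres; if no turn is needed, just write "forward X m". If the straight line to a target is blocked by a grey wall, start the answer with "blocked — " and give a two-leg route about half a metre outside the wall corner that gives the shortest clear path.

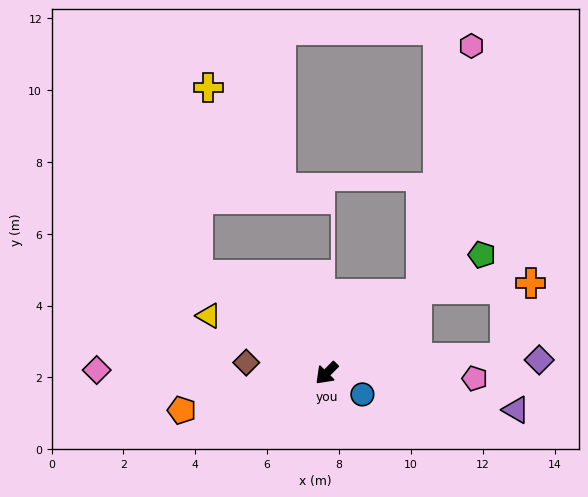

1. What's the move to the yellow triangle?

turn right 71°, forward 3.7 m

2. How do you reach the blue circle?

turn left 104°, forward 1.2 m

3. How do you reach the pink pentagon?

turn left 133°, forward 4.1 m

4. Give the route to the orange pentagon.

turn right 31°, forward 4.2 m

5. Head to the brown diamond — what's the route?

turn right 53°, forward 2.3 m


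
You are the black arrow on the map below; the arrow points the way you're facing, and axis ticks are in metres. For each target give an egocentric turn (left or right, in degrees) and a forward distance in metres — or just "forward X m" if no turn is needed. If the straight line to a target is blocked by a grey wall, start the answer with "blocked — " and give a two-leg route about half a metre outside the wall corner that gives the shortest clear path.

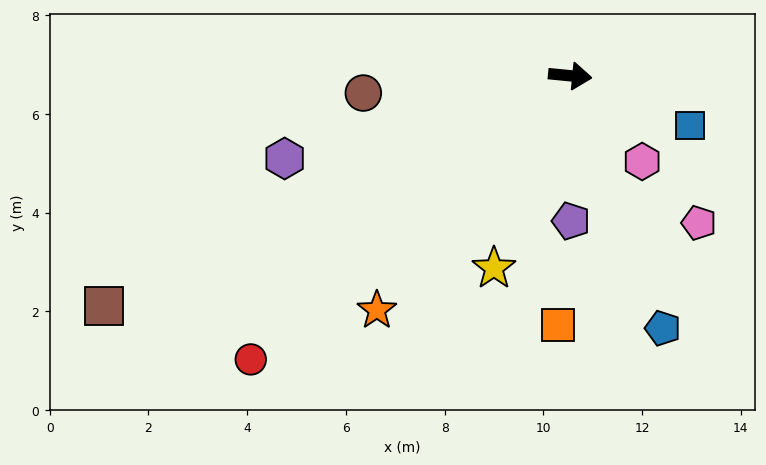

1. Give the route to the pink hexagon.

turn right 44°, forward 2.3 m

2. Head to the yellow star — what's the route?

turn right 106°, forward 4.2 m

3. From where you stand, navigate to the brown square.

turn right 148°, forward 10.5 m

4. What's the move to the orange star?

turn right 124°, forward 6.2 m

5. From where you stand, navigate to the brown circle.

turn right 170°, forward 4.2 m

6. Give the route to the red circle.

turn right 133°, forward 8.7 m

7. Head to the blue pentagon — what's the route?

turn right 64°, forward 5.4 m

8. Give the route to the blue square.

turn right 17°, forward 2.6 m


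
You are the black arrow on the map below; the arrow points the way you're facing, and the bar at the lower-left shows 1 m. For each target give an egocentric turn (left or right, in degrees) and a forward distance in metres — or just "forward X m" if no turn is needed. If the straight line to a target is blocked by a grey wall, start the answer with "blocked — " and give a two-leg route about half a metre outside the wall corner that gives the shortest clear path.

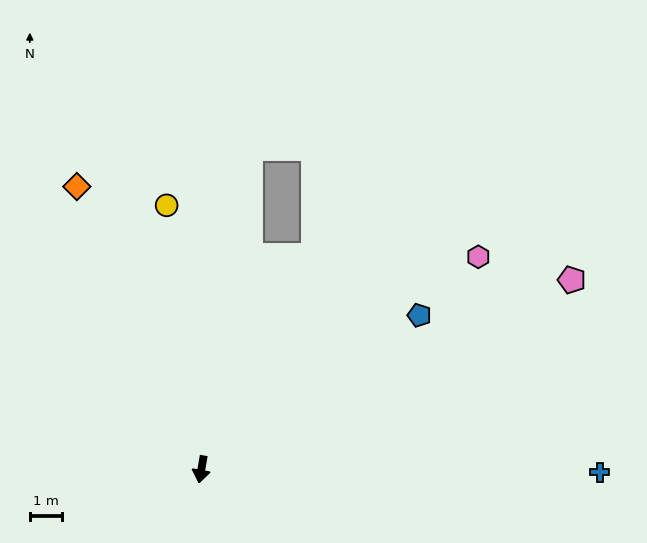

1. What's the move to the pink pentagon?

turn left 127°, forward 13.1 m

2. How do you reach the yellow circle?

turn right 163°, forward 8.4 m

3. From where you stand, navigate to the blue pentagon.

turn left 135°, forward 8.4 m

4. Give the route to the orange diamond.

turn right 146°, forward 9.7 m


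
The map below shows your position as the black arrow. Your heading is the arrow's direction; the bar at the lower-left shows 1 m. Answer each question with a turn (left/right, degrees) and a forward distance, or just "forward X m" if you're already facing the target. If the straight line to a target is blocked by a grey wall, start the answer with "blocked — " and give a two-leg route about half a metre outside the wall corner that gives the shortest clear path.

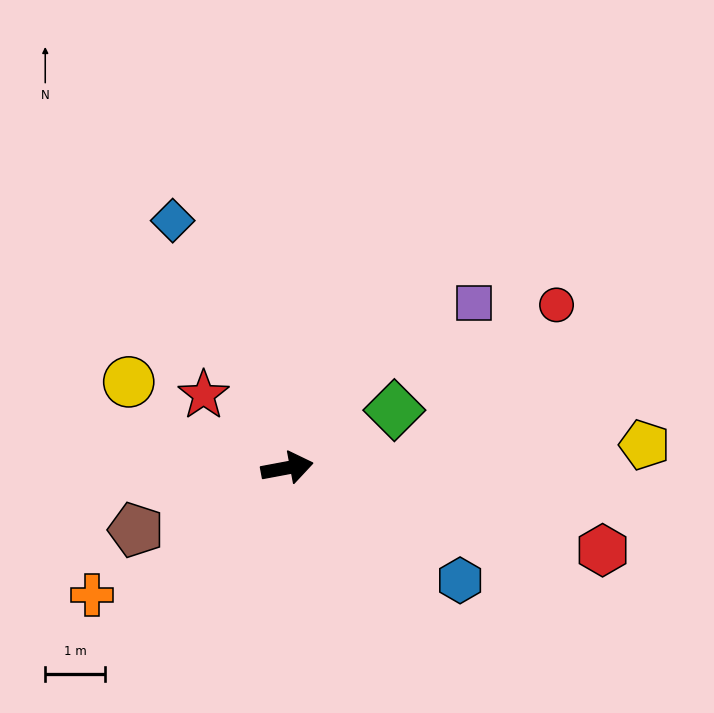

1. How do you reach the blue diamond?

turn left 104°, forward 4.6 m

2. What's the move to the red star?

turn left 128°, forward 1.9 m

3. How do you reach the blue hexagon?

turn right 44°, forward 3.5 m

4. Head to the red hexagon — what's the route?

turn right 25°, forward 5.5 m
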